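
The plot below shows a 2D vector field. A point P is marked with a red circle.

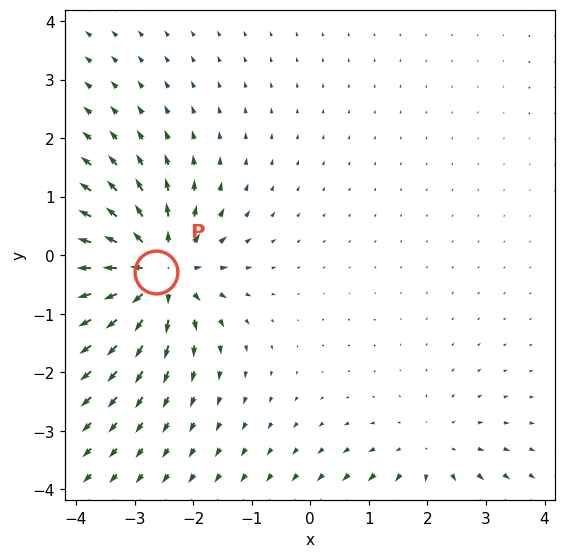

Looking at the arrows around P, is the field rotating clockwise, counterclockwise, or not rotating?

Near P at (-2.6, -0.3) the arrows show no circulation. The curl there is ≈0.

not rotating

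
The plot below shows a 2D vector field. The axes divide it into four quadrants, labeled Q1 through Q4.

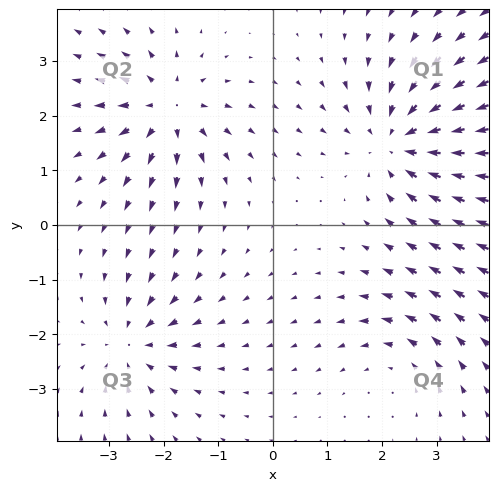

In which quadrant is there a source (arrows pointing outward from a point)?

The source sits at approximately (-1.9, 2.1), which lies in quadrant Q2. The divergence there is about +5, positive as expected for a source.

Q2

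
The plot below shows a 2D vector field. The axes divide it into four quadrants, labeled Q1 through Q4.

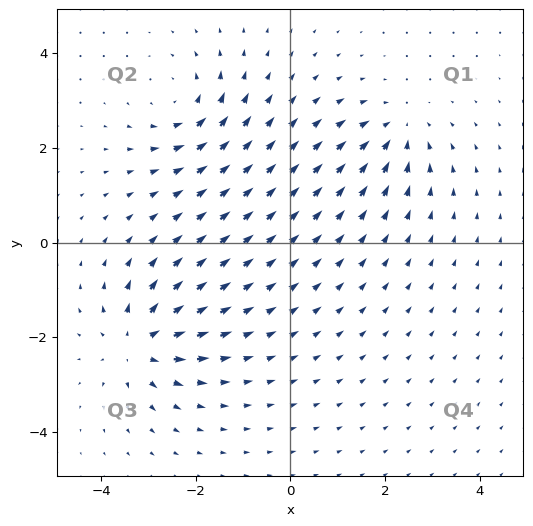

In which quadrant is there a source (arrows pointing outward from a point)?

Q3

The source sits at approximately (-3.2, -2.2), which lies in quadrant Q3. The divergence there is about +6, positive as expected for a source.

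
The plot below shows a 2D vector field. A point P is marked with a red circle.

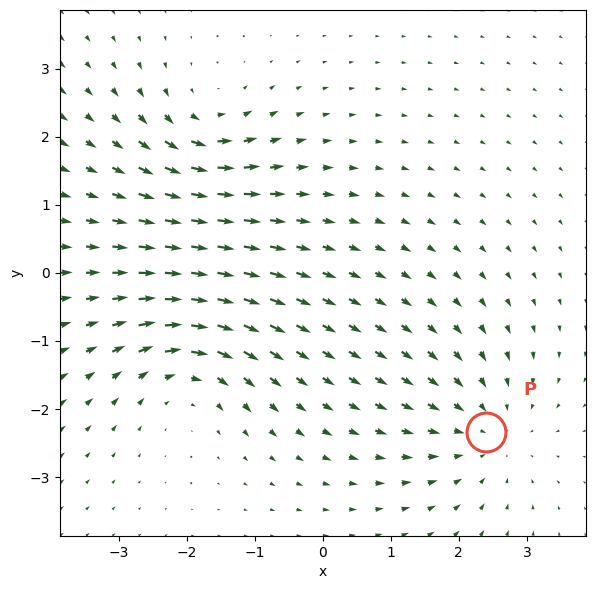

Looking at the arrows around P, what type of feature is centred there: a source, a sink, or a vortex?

At P (2.4, -2.3) the arrows converge inward. Divergence about -4, curl ≈0 — negative divergence with near-zero curl is a sink.

sink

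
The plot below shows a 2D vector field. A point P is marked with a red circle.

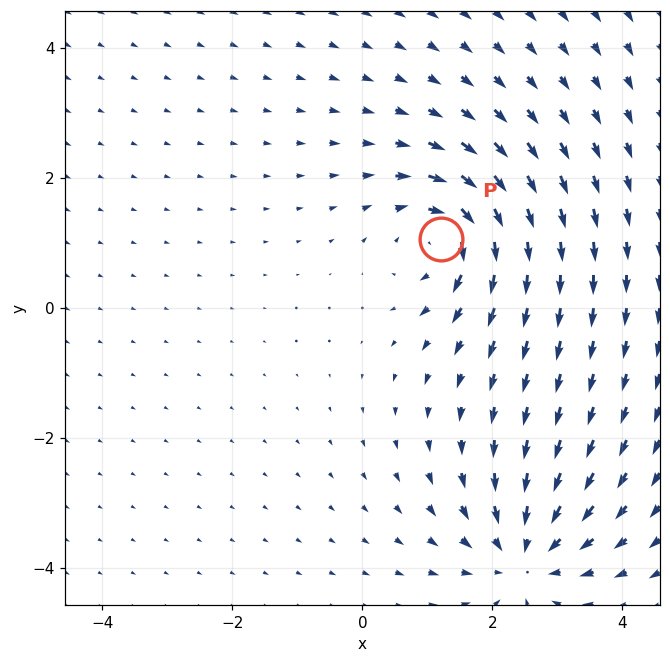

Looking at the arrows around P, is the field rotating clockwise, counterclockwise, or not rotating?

Near P at (1.2, 1.1) the arrows circulate clockwise. The curl (z-component) there is about -6; negative curl means clockwise rotation.

clockwise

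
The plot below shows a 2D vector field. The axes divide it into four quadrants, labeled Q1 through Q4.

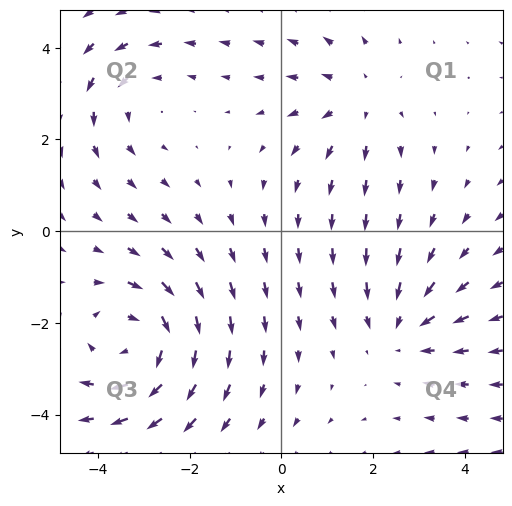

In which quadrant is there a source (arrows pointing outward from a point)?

The source sits at approximately (1.7, 2.8), which lies in quadrant Q1. The divergence there is about +2, positive as expected for a source.

Q1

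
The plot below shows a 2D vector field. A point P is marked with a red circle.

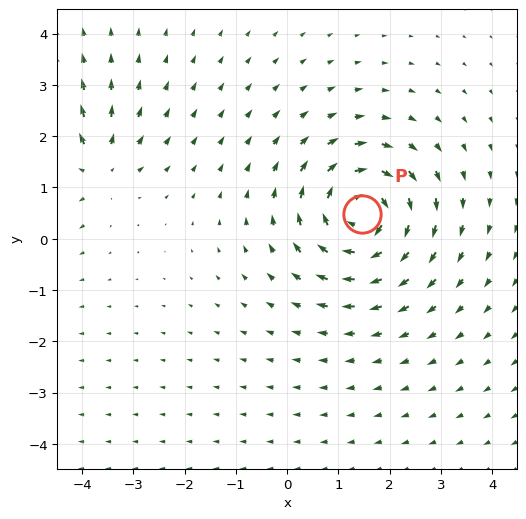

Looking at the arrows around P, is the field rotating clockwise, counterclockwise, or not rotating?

clockwise

Near P at (1.5, 0.5) the arrows circulate clockwise. The curl (z-component) there is about -6; negative curl means clockwise rotation.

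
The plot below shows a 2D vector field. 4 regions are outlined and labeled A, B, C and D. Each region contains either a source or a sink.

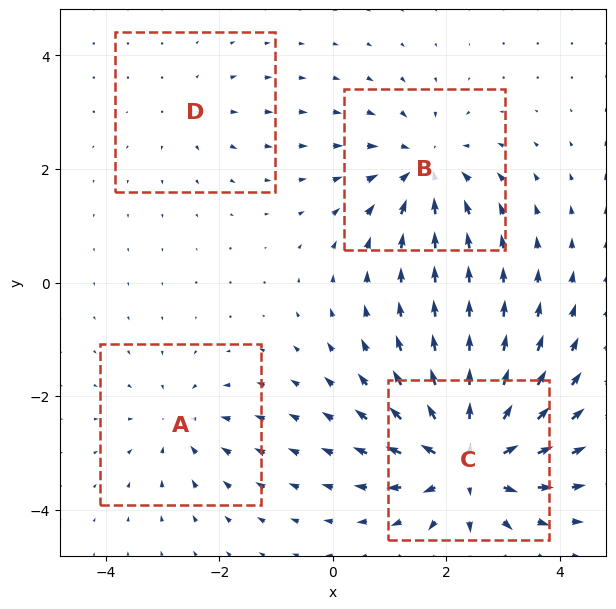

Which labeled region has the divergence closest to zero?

D

Divergence at each region's feature centre — A: about -3, B: about -5, C: about +8, D: about +2. Region D is closest to zero.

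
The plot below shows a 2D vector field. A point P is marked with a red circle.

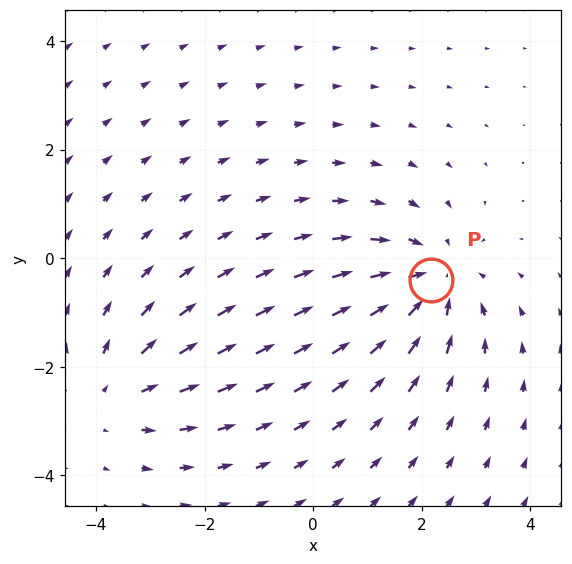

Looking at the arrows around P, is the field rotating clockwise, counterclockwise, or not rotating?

Near P at (2.2, -0.4) the arrows show no circulation. The curl there is ≈0.

not rotating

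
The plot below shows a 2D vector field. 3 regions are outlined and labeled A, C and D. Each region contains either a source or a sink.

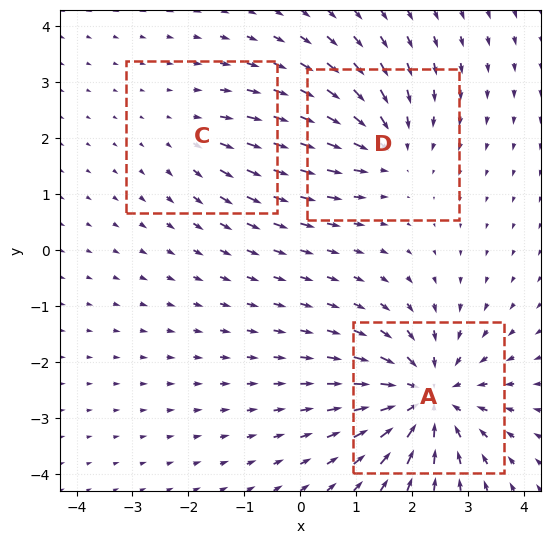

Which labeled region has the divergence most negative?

Divergence at each region's feature centre — A: about -5, C: about +2, D: about -3. Region A is most negative.

A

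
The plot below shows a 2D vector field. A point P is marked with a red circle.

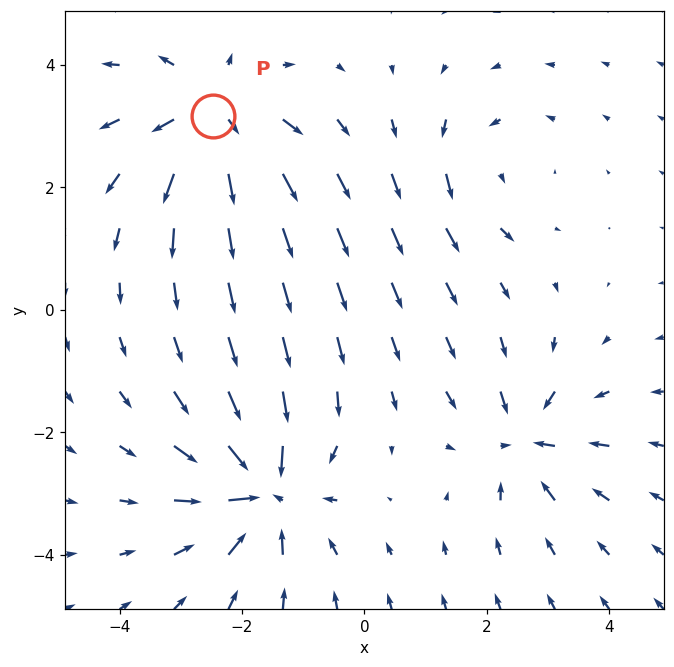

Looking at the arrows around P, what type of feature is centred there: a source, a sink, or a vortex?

At P (-2.5, 3.2) the arrows spread outward. Divergence about +5, curl ≈0 — positive divergence with near-zero curl is a source.

source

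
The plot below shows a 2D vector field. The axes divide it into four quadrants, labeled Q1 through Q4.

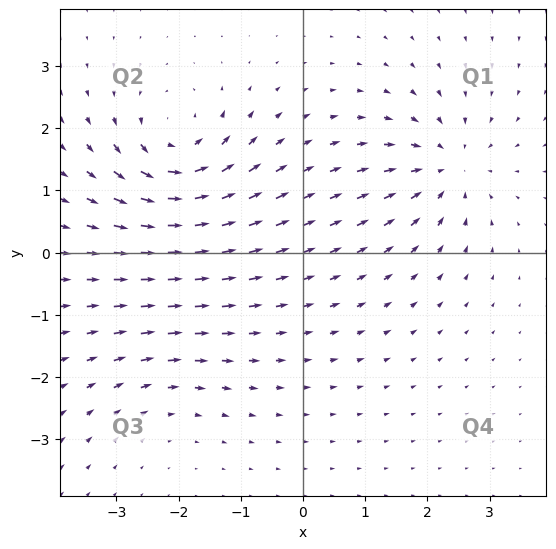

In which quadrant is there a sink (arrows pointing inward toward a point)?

Q1

The sink sits at approximately (2.3, 1.4), which lies in quadrant Q1. The divergence there is about -5, negative as expected for a sink.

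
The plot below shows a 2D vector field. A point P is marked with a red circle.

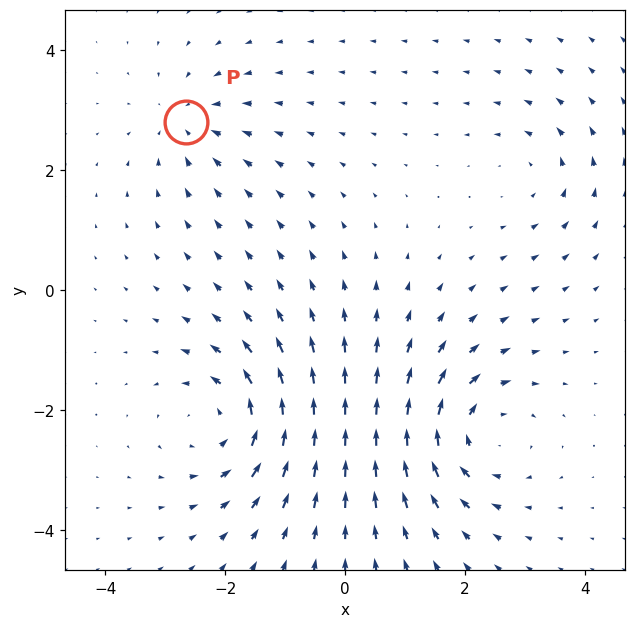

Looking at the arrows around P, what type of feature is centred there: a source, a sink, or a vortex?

sink

At P (-2.7, 2.8) the arrows converge inward. Divergence about -3, curl ≈0 — negative divergence with near-zero curl is a sink.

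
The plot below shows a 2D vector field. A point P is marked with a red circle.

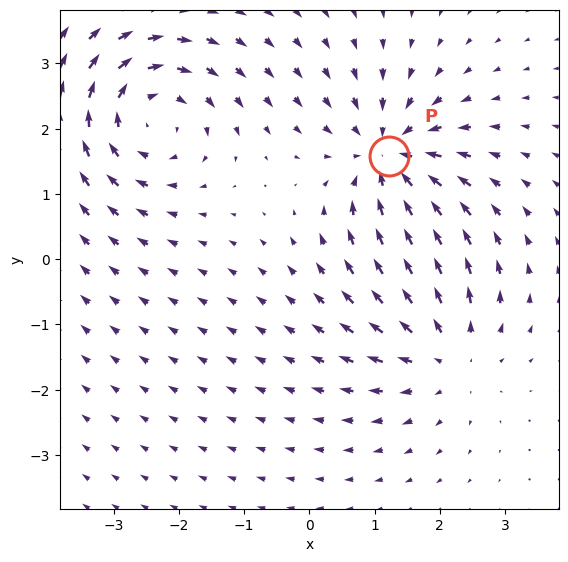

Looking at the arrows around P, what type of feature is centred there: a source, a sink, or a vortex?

sink

At P (1.2, 1.6) the arrows converge inward. Divergence about -5, curl ≈0 — negative divergence with near-zero curl is a sink.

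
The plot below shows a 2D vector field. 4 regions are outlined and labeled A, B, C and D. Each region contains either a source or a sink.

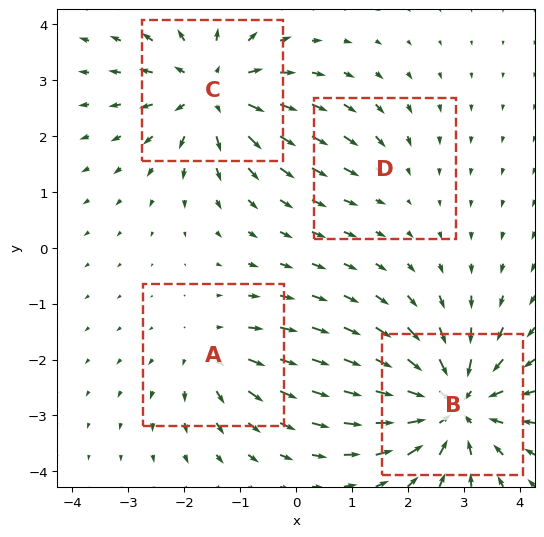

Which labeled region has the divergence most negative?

Divergence at each region's feature centre — A: about +3, B: about -7, C: about +6, D: about -2. Region B is most negative.

B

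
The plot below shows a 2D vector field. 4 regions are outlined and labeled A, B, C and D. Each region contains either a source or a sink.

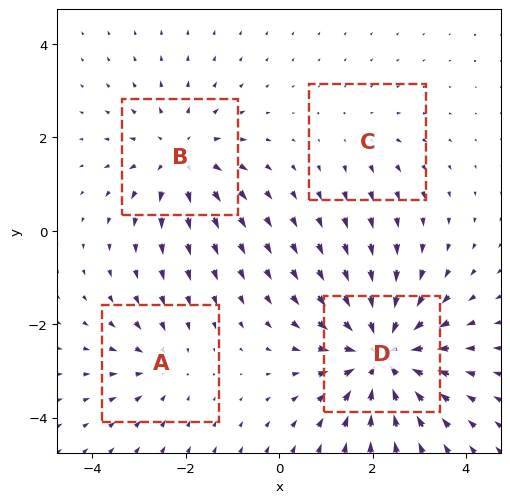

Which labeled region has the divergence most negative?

Divergence at each region's feature centre — A: about -3, B: about +4, C: about +2, D: about -6. Region D is most negative.

D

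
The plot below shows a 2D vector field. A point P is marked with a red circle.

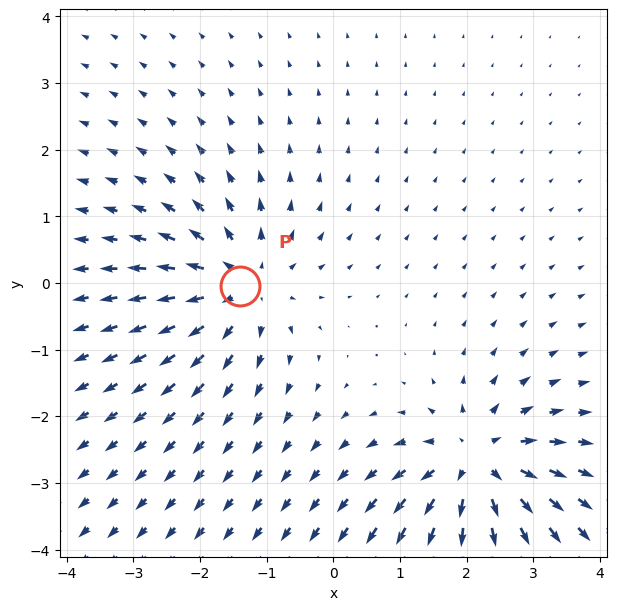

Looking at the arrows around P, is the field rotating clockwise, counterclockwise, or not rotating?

not rotating

Near P at (-1.4, -0.0) the arrows show no circulation. The curl there is ≈0.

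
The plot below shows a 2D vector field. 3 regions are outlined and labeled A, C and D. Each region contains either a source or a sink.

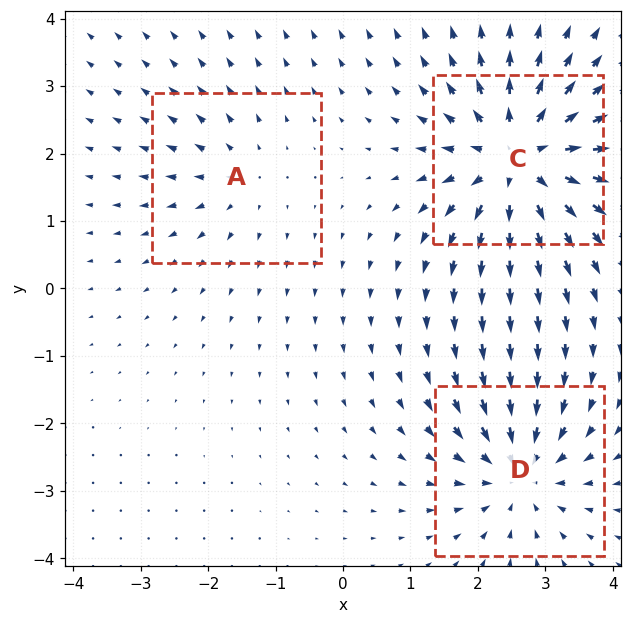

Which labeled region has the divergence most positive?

Divergence at each region's feature centre — A: about +2, C: about +5, D: about -4. Region C is most positive.

C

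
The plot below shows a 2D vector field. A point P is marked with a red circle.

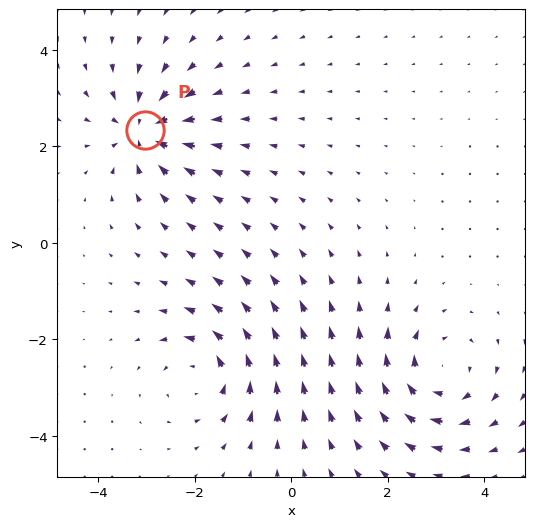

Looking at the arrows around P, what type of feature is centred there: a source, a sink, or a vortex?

sink

At P (-3.0, 2.3) the arrows converge inward. Divergence about -4, curl ≈0 — negative divergence with near-zero curl is a sink.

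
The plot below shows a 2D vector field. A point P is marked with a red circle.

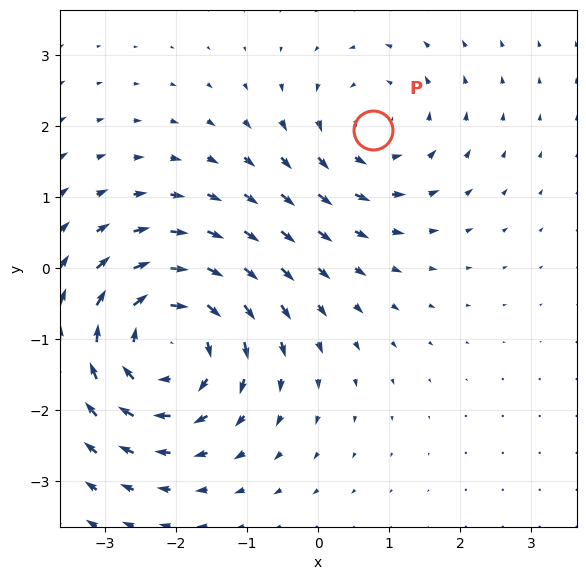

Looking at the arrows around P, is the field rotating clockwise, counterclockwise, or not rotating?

counterclockwise

Near P at (0.8, 1.9) the arrows circulate counterclockwise. The curl (z-component) there is about +3; positive curl means counterclockwise rotation.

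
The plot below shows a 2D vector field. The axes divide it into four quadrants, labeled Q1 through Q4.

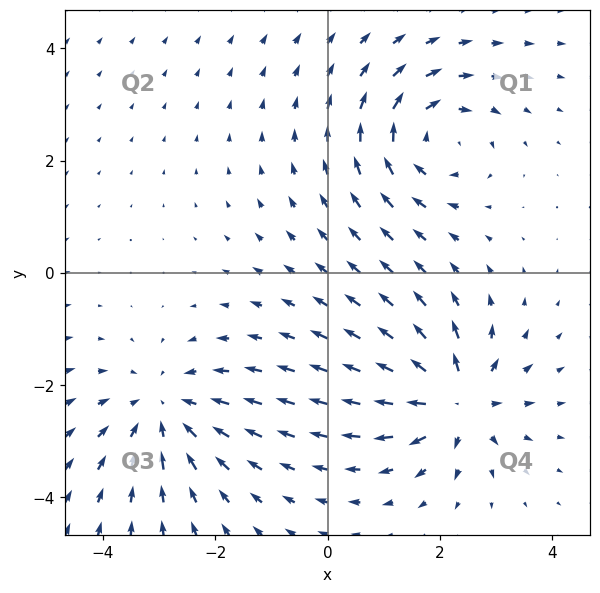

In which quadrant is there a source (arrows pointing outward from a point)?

The source sits at approximately (2.3, -2.3), which lies in quadrant Q4. The divergence there is about +6, positive as expected for a source.

Q4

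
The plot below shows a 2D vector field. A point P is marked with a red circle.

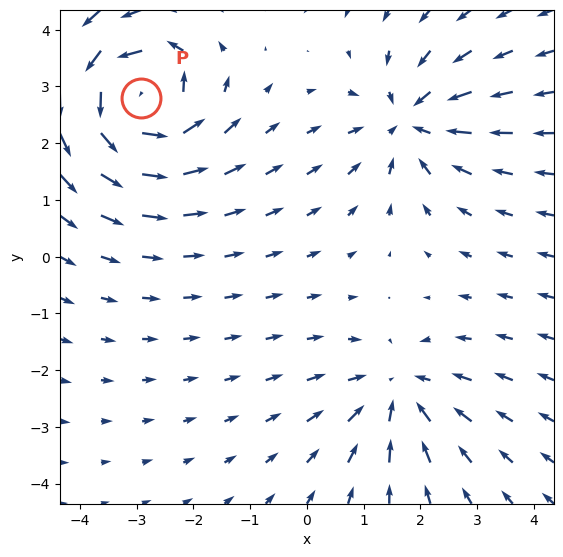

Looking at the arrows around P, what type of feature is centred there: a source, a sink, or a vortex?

At P (-2.9, 2.8) the arrows circulate counterclockwise. Divergence ≈0, curl about +6 — near-zero divergence with nonzero curl is a vortex.

vortex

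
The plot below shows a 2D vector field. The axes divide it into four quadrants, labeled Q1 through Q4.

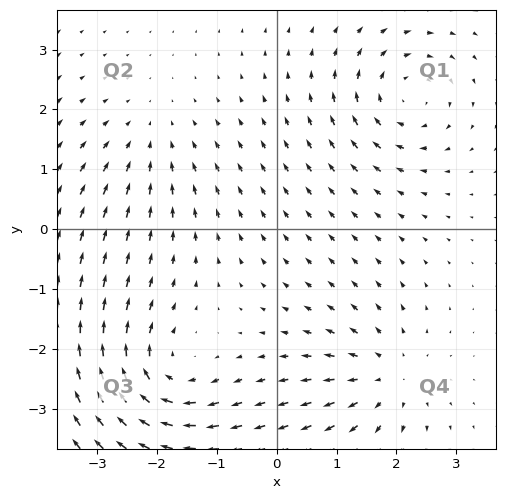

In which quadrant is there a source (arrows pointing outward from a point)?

The source sits at approximately (1.9, -2.5), which lies in quadrant Q4. The divergence there is about +4, positive as expected for a source.

Q4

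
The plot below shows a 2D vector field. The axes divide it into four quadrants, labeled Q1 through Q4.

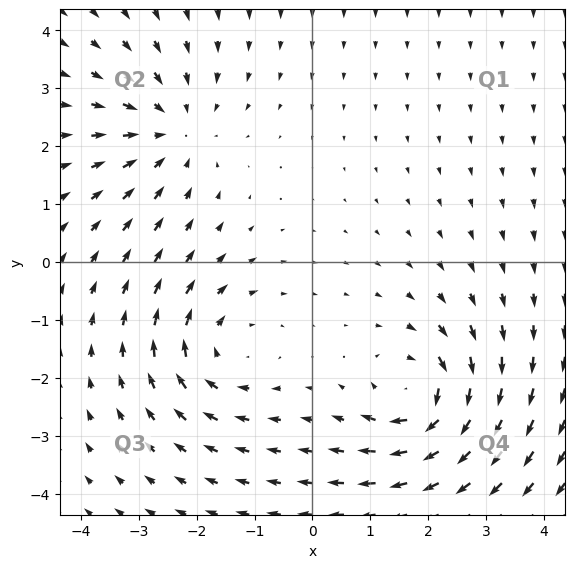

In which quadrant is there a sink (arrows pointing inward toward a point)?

The sink sits at approximately (-2.4, 2.3), which lies in quadrant Q2. The divergence there is about -4, negative as expected for a sink.

Q2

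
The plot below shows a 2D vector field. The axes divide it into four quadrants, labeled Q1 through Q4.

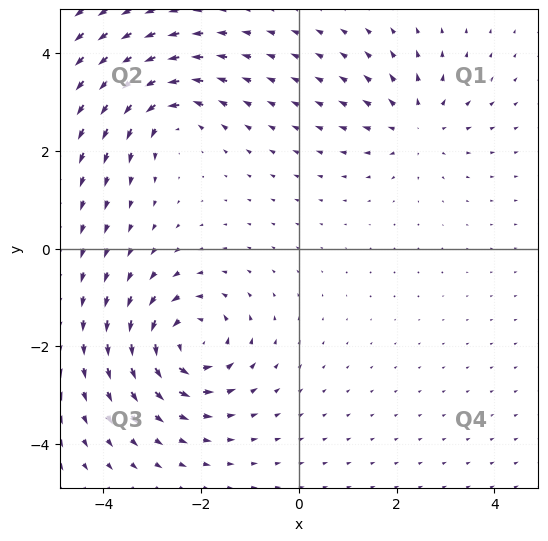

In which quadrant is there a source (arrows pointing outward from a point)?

The source sits at approximately (2.4, 2.5), which lies in quadrant Q1. The divergence there is about +3, positive as expected for a source.

Q1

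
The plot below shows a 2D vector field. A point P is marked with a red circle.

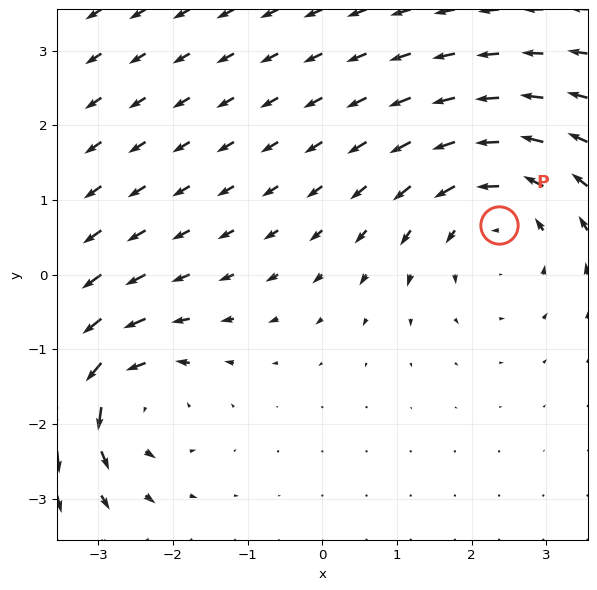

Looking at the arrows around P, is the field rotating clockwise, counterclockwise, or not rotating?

counterclockwise

Near P at (2.4, 0.7) the arrows circulate counterclockwise. The curl (z-component) there is about +3; positive curl means counterclockwise rotation.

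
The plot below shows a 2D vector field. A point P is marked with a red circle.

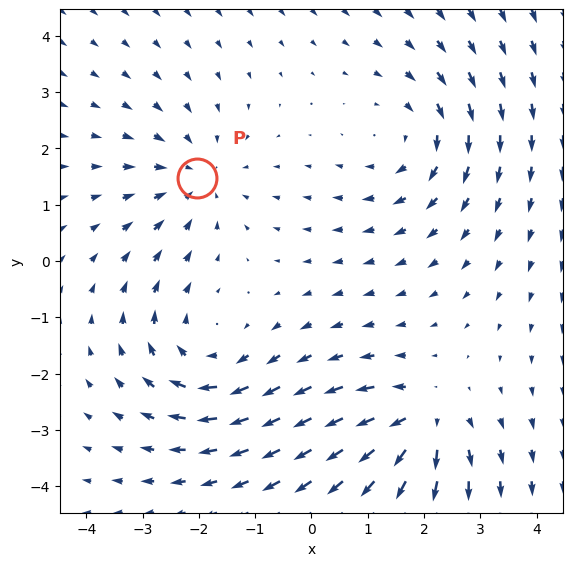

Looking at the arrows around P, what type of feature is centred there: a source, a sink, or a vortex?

At P (-2.0, 1.5) the arrows converge inward. Divergence about -2, curl ≈0 — negative divergence with near-zero curl is a sink.

sink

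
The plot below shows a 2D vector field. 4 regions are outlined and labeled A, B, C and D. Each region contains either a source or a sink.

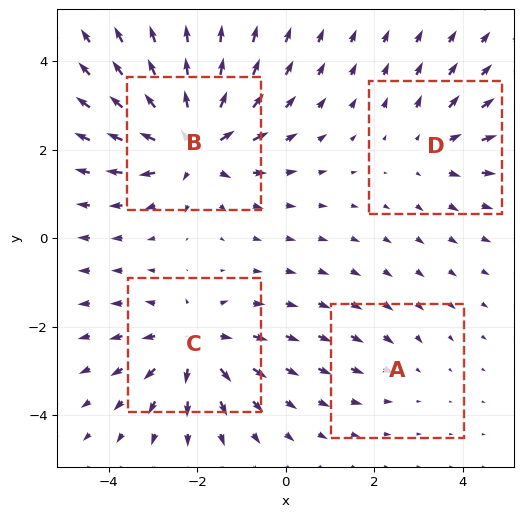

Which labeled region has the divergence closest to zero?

A

Divergence at each region's feature centre — A: about -2, B: about +7, C: about +5, D: about +3. Region A is closest to zero.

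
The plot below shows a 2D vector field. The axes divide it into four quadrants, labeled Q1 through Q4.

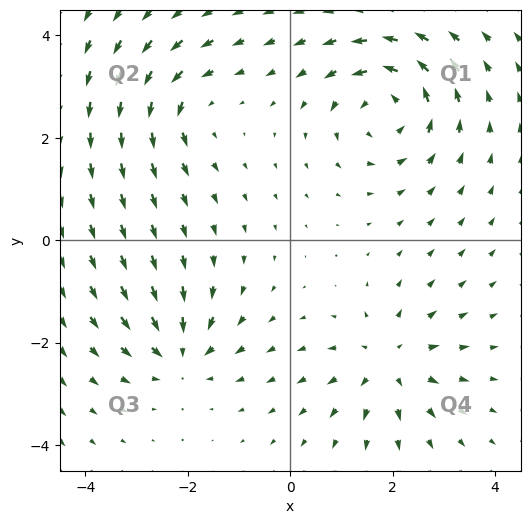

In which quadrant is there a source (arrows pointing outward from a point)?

Q4

The source sits at approximately (1.9, -2.4), which lies in quadrant Q4. The divergence there is about +5, positive as expected for a source.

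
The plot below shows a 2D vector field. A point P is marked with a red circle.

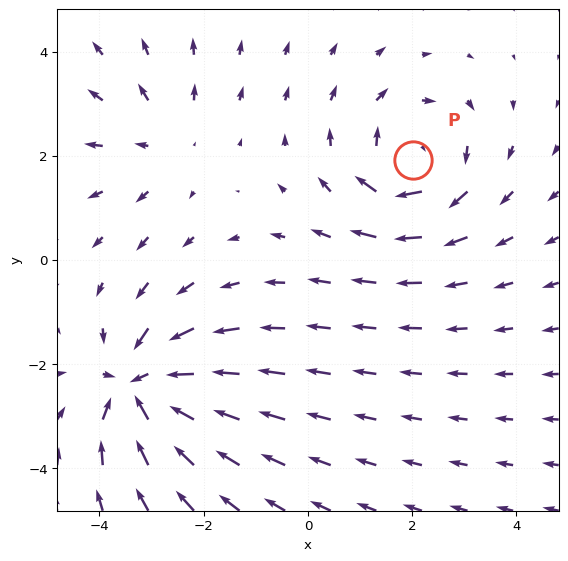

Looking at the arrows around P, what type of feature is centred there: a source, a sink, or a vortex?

vortex

At P (2.0, 1.9) the arrows circulate clockwise. Divergence ≈0, curl about -4 — near-zero divergence with nonzero curl is a vortex.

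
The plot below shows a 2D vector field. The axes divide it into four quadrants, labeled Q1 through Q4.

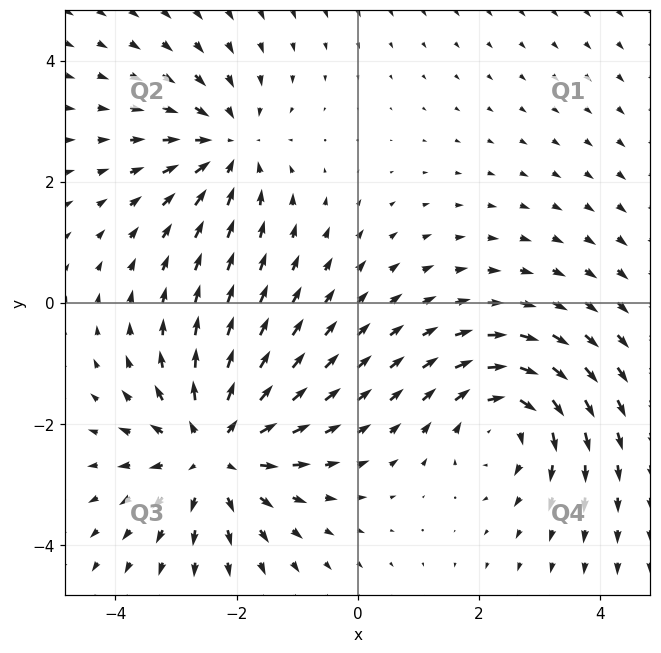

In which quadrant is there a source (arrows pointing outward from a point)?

Q3

The source sits at approximately (-2.4, -2.4), which lies in quadrant Q3. The divergence there is about +4, positive as expected for a source.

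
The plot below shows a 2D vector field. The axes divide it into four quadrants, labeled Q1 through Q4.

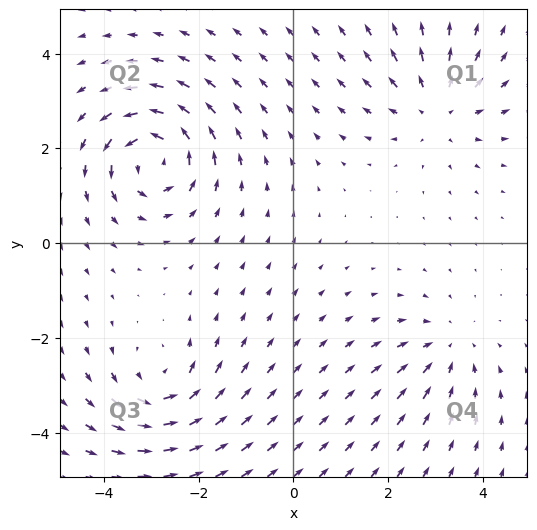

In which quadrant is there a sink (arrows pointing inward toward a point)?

Q4

The sink sits at approximately (3.2, -2.2), which lies in quadrant Q4. The divergence there is about -3, negative as expected for a sink.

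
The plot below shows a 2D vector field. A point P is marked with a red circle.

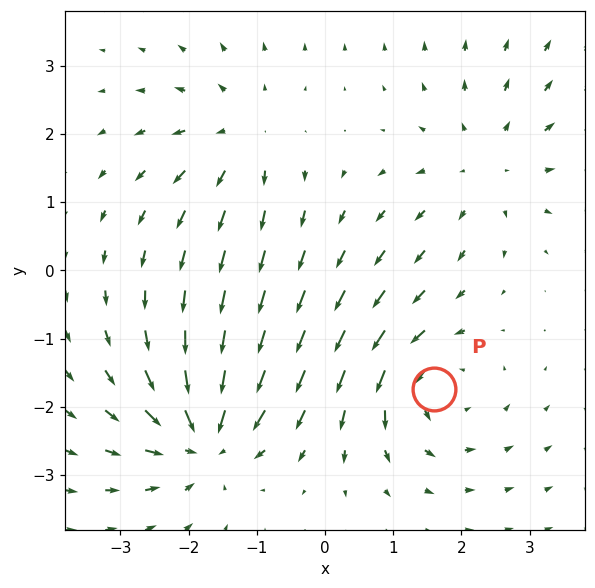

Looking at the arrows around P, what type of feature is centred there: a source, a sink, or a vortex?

At P (1.6, -1.7) the arrows circulate counterclockwise. Divergence ≈0, curl about +5 — near-zero divergence with nonzero curl is a vortex.

vortex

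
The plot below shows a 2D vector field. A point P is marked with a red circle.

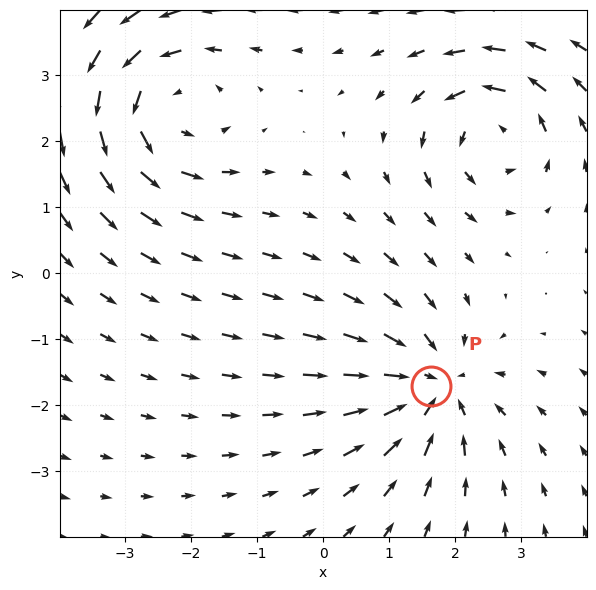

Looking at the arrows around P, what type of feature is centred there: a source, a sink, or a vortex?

sink

At P (1.6, -1.7) the arrows converge inward. Divergence about -5, curl ≈0 — negative divergence with near-zero curl is a sink.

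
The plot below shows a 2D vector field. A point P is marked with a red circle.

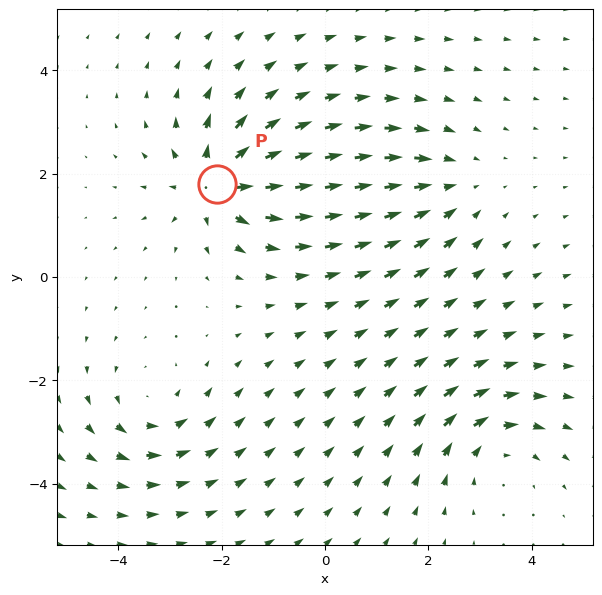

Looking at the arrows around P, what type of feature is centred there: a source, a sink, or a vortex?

At P (-2.1, 1.8) the arrows spread outward. Divergence about +7, curl ≈0 — positive divergence with near-zero curl is a source.

source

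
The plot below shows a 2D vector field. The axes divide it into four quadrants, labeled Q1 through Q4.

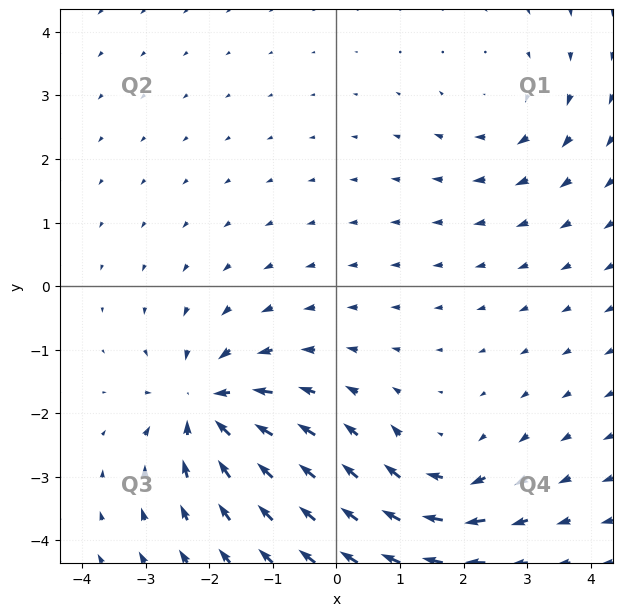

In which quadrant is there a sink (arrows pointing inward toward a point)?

The sink sits at approximately (-2.0, -1.9), which lies in quadrant Q3. The divergence there is about -6, negative as expected for a sink.

Q3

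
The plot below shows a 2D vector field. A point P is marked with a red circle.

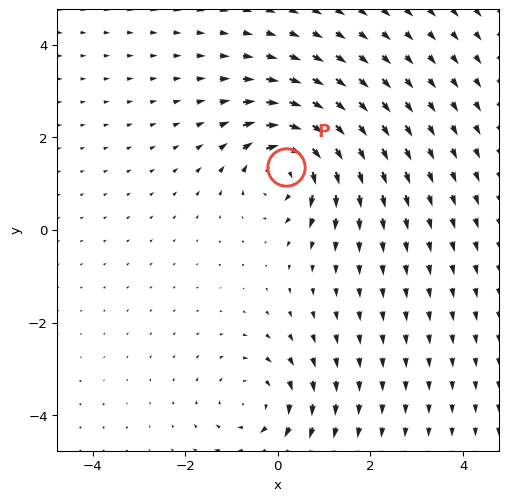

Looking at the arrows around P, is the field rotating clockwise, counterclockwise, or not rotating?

Near P at (0.2, 1.3) the arrows circulate clockwise. The curl (z-component) there is about -6; negative curl means clockwise rotation.

clockwise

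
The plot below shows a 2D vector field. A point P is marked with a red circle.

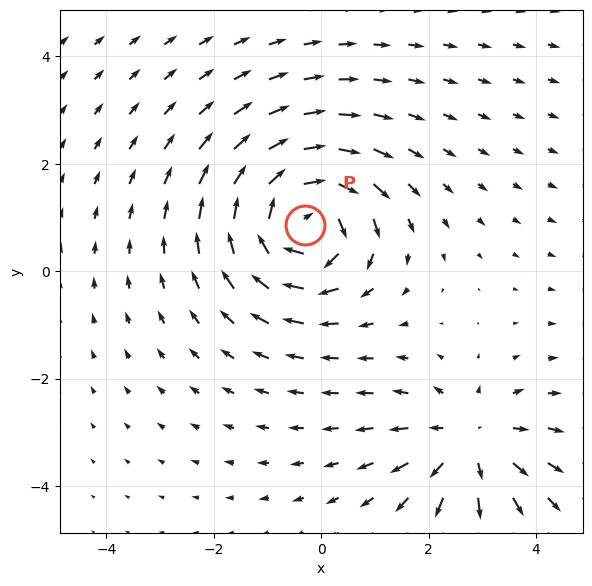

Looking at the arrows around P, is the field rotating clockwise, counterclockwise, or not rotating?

clockwise

Near P at (-0.3, 0.9) the arrows circulate clockwise. The curl (z-component) there is about -5; negative curl means clockwise rotation.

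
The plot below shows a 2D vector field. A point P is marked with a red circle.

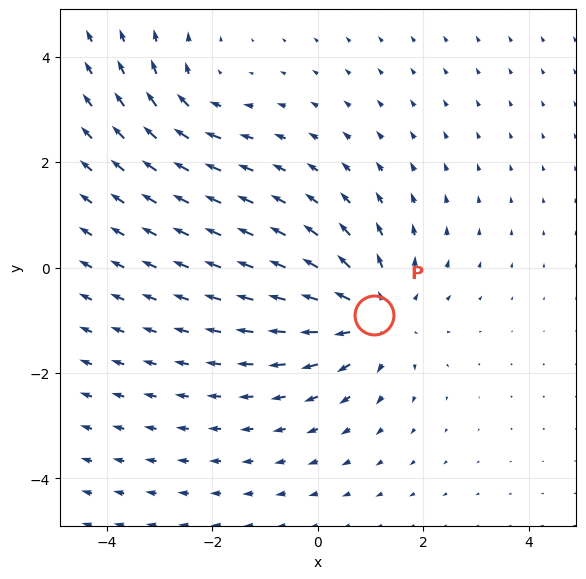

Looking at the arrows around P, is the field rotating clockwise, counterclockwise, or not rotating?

not rotating

Near P at (1.1, -0.9) the arrows show no circulation. The curl there is ≈0.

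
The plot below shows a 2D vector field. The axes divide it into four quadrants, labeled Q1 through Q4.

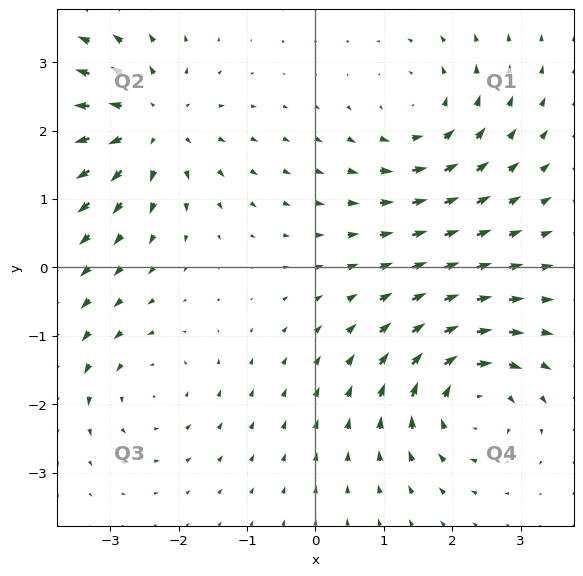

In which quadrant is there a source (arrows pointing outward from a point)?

The source sits at approximately (-2.4, 2.1), which lies in quadrant Q2. The divergence there is about +5, positive as expected for a source.

Q2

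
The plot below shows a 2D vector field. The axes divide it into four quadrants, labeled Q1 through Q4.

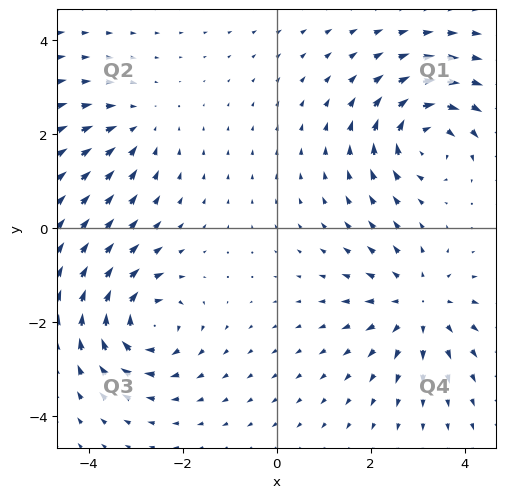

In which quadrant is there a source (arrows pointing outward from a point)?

The source sits at approximately (3.0, -1.6), which lies in quadrant Q4. The divergence there is about +4, positive as expected for a source.

Q4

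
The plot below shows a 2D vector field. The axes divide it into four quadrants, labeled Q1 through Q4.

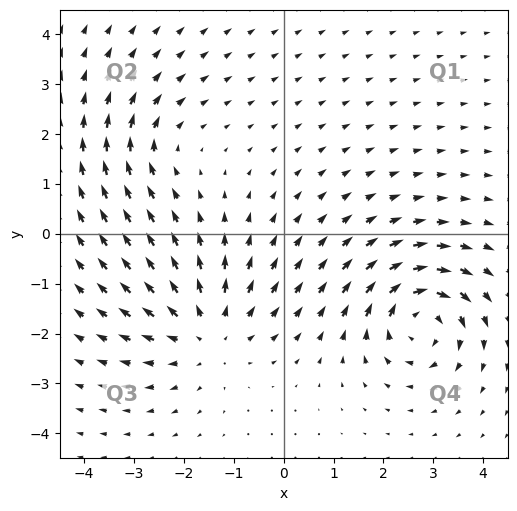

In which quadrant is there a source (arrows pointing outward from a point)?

Q3

The source sits at approximately (-1.5, -2.0), which lies in quadrant Q3. The divergence there is about +4, positive as expected for a source.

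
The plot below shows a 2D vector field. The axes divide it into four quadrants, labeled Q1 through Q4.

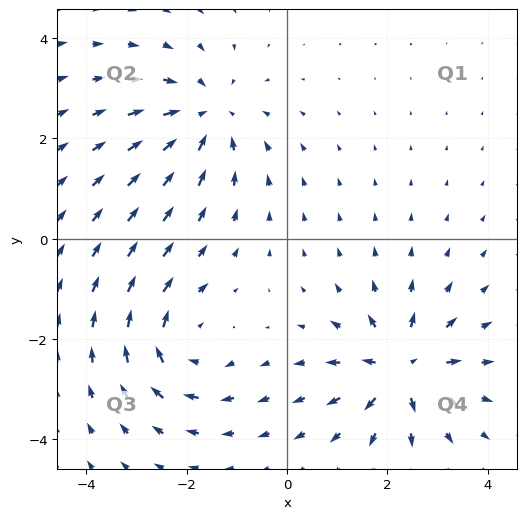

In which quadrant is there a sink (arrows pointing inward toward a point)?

Q2

The sink sits at approximately (-1.6, 2.4), which lies in quadrant Q2. The divergence there is about -4, negative as expected for a sink.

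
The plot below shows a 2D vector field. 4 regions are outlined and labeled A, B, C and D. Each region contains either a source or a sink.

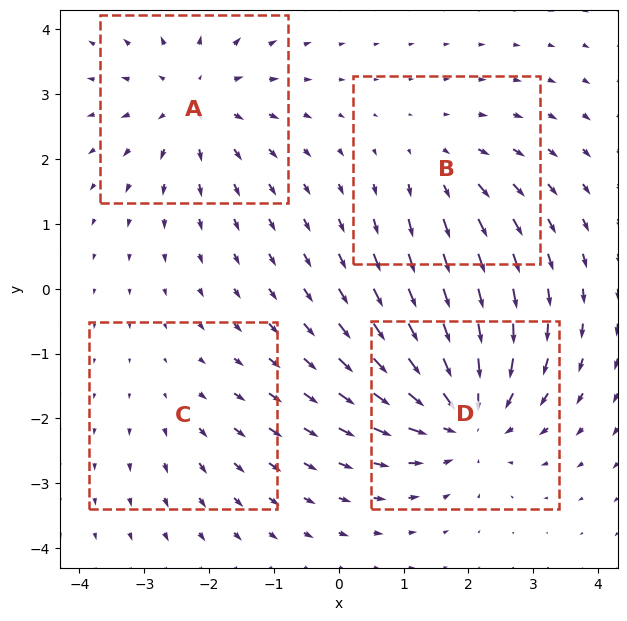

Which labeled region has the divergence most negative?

Divergence at each region's feature centre — A: about +4, B: about +3, C: about +2, D: about -6. Region D is most negative.

D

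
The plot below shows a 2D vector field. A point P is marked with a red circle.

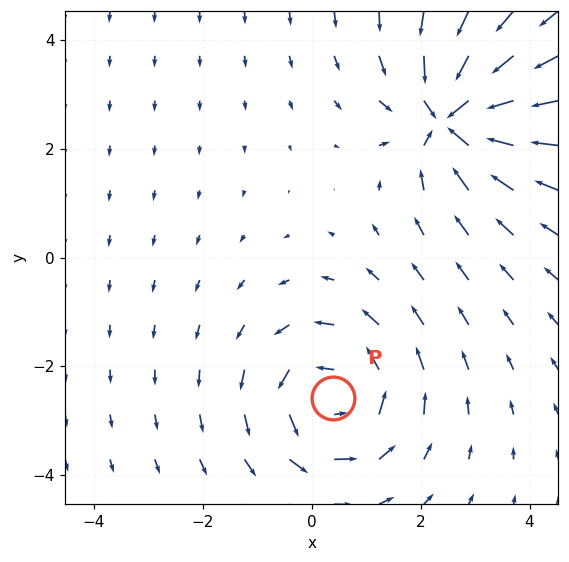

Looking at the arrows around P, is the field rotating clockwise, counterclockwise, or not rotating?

counterclockwise

Near P at (0.4, -2.6) the arrows circulate counterclockwise. The curl (z-component) there is about +4; positive curl means counterclockwise rotation.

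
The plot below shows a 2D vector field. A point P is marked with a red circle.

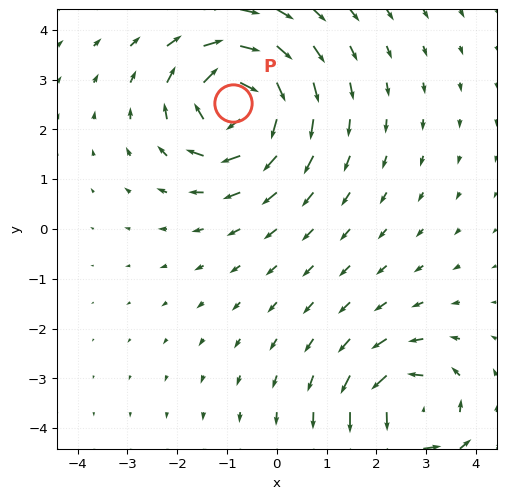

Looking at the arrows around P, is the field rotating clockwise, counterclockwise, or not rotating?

clockwise

Near P at (-0.9, 2.5) the arrows circulate clockwise. The curl (z-component) there is about -6; negative curl means clockwise rotation.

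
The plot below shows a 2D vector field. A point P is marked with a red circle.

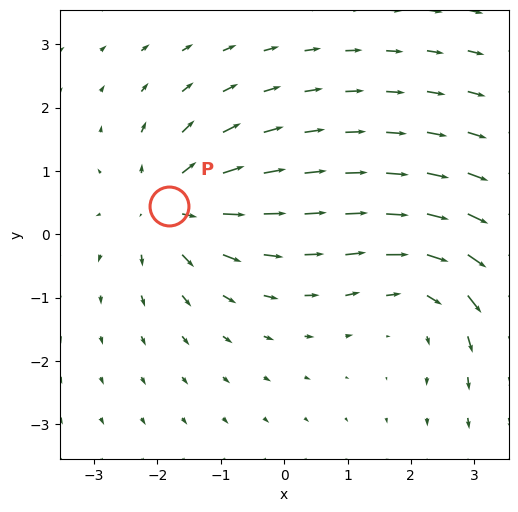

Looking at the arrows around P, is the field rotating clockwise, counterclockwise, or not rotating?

not rotating

Near P at (-1.8, 0.4) the arrows show no circulation. The curl there is ≈0.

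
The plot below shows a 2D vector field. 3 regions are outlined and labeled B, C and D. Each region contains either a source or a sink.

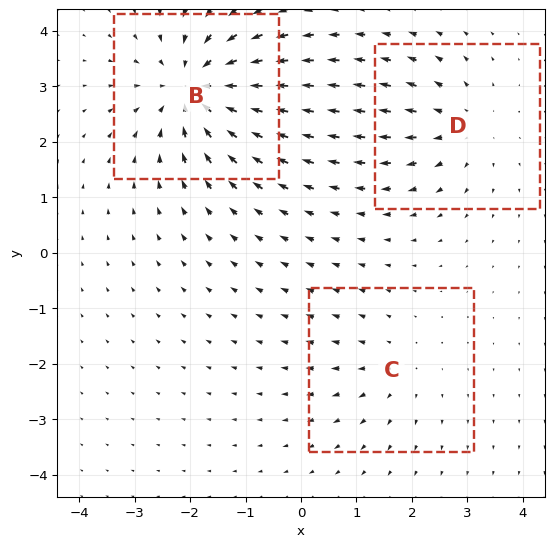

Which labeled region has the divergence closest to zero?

Divergence at each region's feature centre — B: about -5, C: about +2, D: about +3. Region C is closest to zero.

C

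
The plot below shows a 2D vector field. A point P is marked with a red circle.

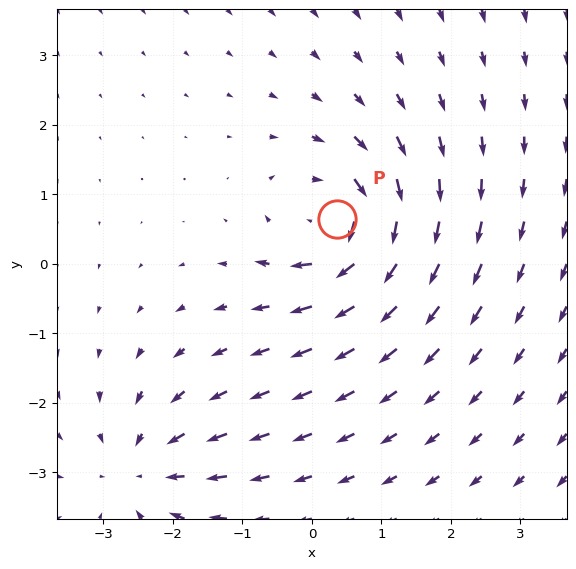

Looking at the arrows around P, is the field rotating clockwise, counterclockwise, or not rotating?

clockwise

Near P at (0.4, 0.6) the arrows circulate clockwise. The curl (z-component) there is about -6; negative curl means clockwise rotation.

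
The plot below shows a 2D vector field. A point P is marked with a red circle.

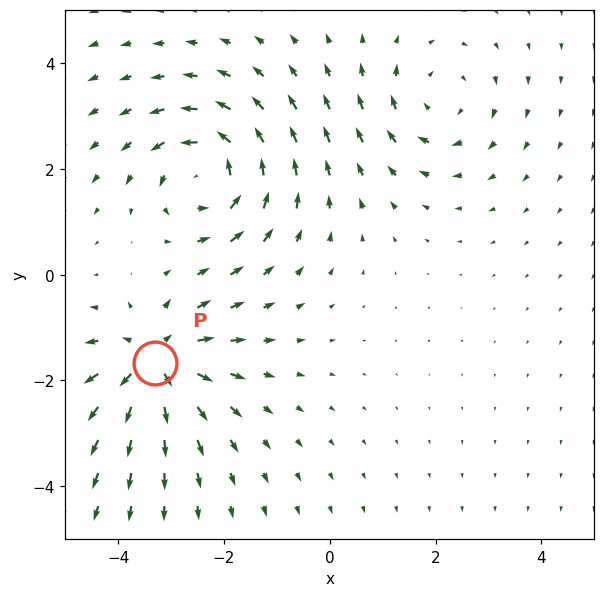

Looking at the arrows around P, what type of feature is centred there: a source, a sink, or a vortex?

At P (-3.3, -1.7) the arrows spread outward. Divergence about +4, curl ≈0 — positive divergence with near-zero curl is a source.

source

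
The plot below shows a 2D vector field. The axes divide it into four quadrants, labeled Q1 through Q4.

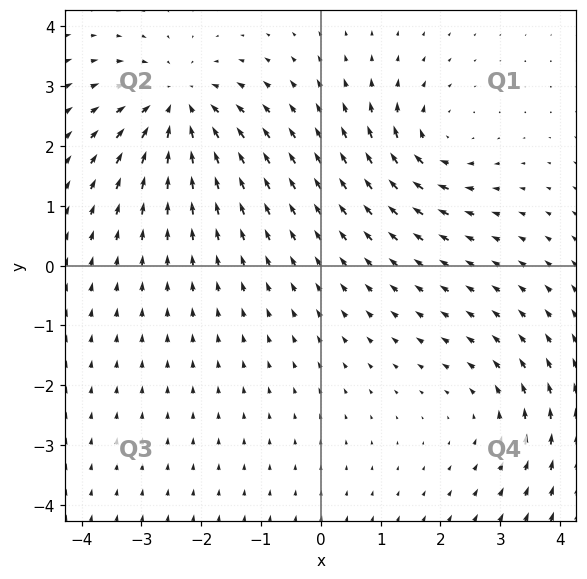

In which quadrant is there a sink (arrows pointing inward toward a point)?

Q2

The sink sits at approximately (-2.4, 2.7), which lies in quadrant Q2. The divergence there is about -5, negative as expected for a sink.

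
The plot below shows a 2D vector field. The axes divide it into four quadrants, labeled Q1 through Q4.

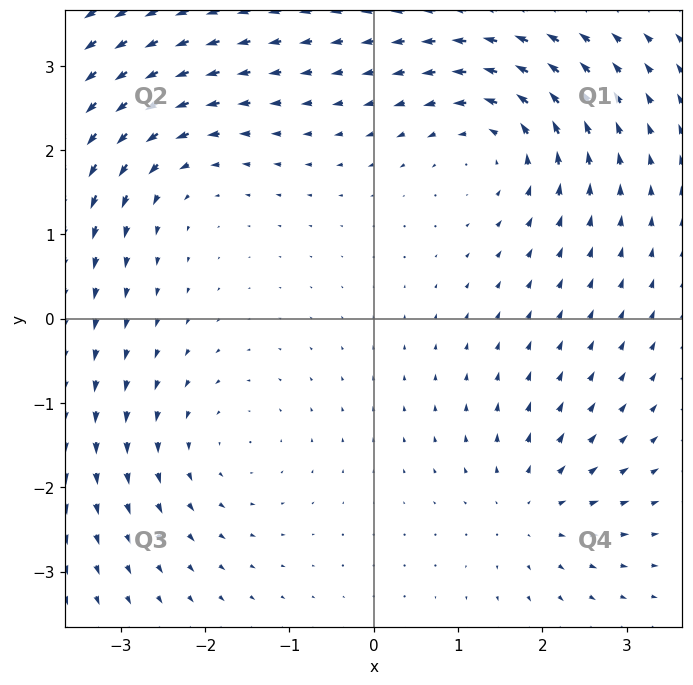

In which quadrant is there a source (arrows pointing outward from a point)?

The source sits at approximately (1.9, -2.2), which lies in quadrant Q4. The divergence there is about +4, positive as expected for a source.

Q4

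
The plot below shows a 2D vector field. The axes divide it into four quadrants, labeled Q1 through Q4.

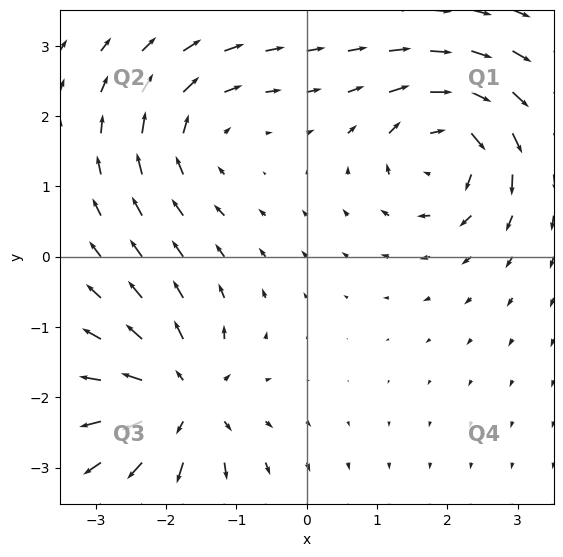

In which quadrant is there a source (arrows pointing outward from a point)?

The source sits at approximately (-1.8, -2.0), which lies in quadrant Q3. The divergence there is about +5, positive as expected for a source.

Q3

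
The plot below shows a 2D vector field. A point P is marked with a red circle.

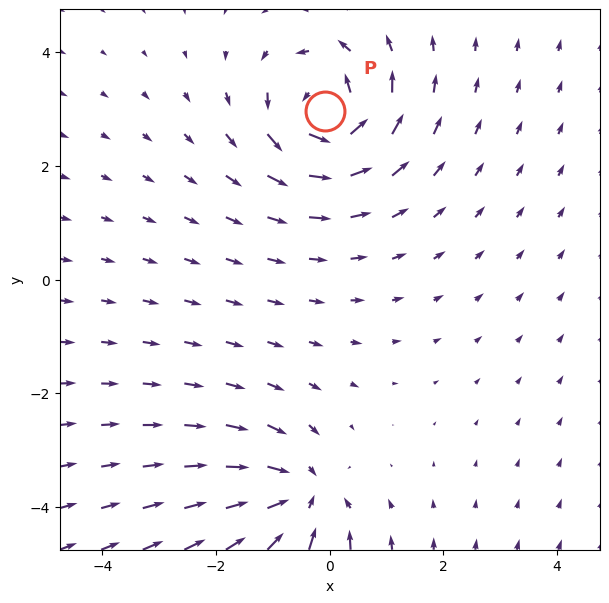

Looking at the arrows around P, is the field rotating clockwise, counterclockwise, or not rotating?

Near P at (-0.1, 3.0) the arrows circulate counterclockwise. The curl (z-component) there is about +7; positive curl means counterclockwise rotation.

counterclockwise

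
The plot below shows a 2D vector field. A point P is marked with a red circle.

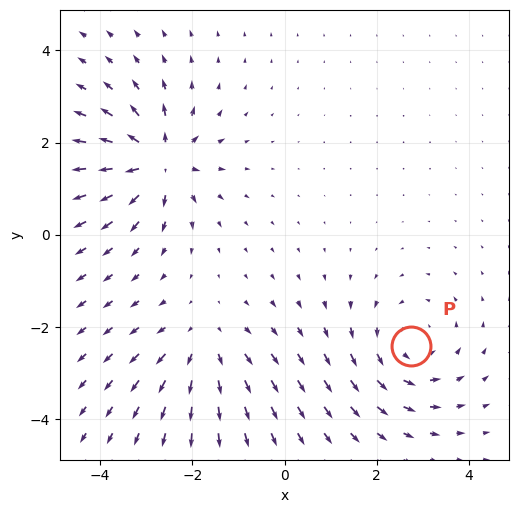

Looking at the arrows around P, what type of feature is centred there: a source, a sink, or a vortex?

vortex

At P (2.7, -2.4) the arrows circulate counterclockwise. Divergence ≈0, curl about +4 — near-zero divergence with nonzero curl is a vortex.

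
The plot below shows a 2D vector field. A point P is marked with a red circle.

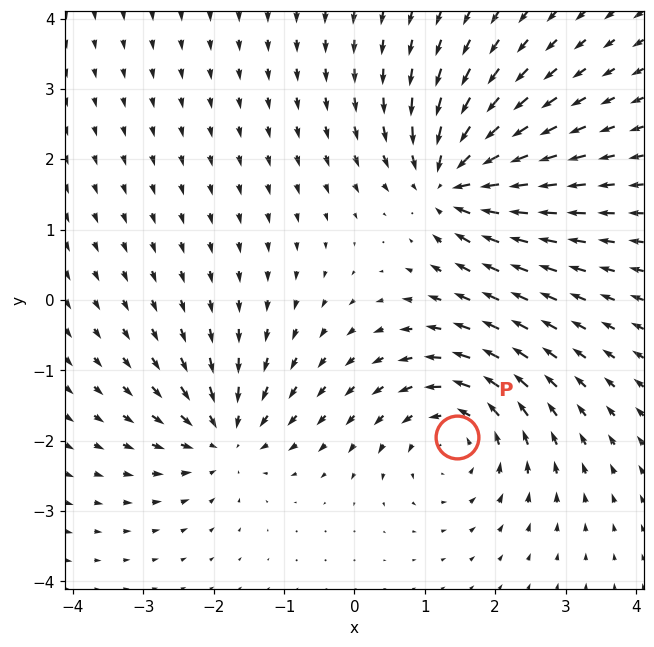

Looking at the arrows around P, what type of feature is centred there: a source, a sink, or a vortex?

vortex

At P (1.5, -1.9) the arrows circulate counterclockwise. Divergence ≈0, curl about +4 — near-zero divergence with nonzero curl is a vortex.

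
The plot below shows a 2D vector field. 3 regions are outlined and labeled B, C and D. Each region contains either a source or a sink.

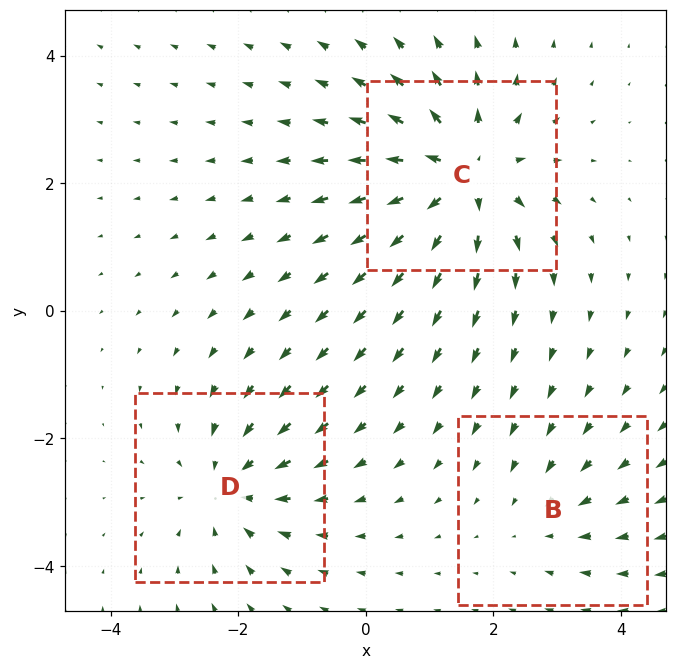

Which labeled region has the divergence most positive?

Divergence at each region's feature centre — B: about -2, C: about +5, D: about -3. Region C is most positive.

C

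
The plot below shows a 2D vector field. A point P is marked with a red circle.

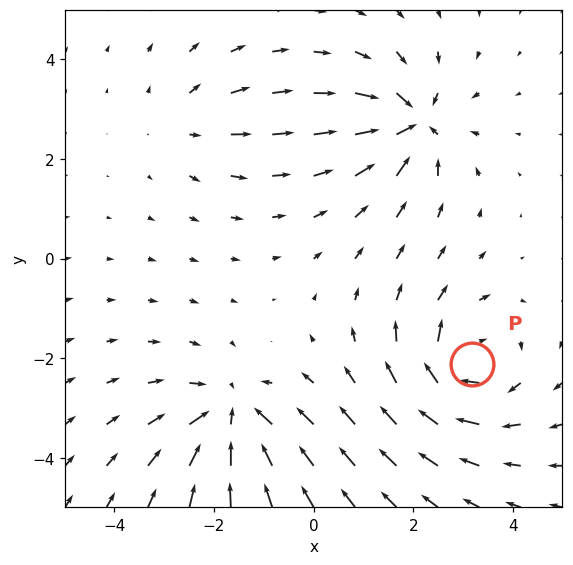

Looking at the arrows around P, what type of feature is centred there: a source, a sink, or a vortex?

At P (3.2, -2.1) the arrows circulate clockwise. Divergence ≈0, curl about -5 — near-zero divergence with nonzero curl is a vortex.

vortex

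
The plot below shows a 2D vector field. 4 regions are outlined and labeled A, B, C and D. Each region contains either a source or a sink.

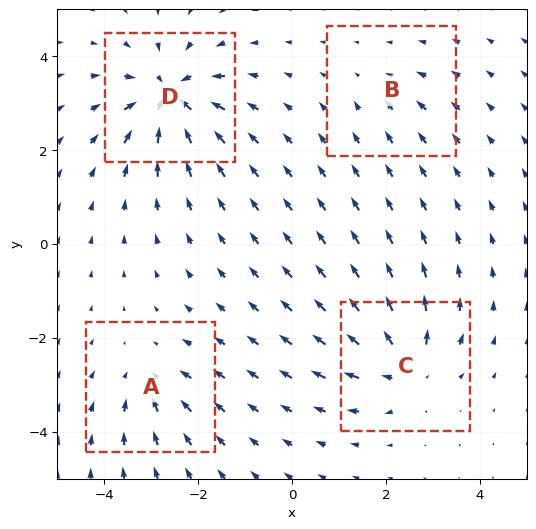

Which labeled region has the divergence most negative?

Divergence at each region's feature centre — A: about -4, B: about -3, C: about +7, D: about -9. Region D is most negative.

D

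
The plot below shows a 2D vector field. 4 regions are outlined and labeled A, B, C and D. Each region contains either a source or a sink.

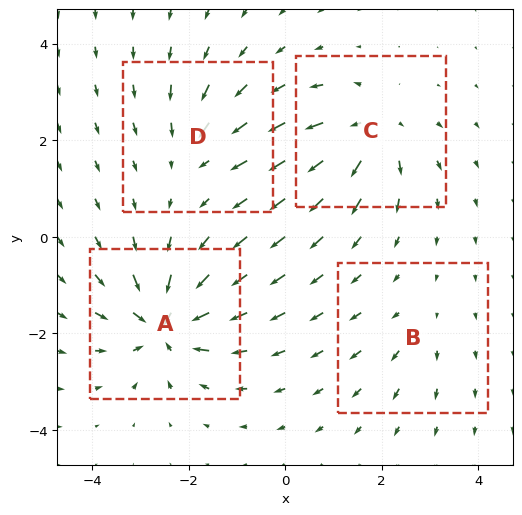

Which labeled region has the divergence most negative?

A

Divergence at each region's feature centre — A: about -8, B: about +2, C: about +5, D: about -4. Region A is most negative.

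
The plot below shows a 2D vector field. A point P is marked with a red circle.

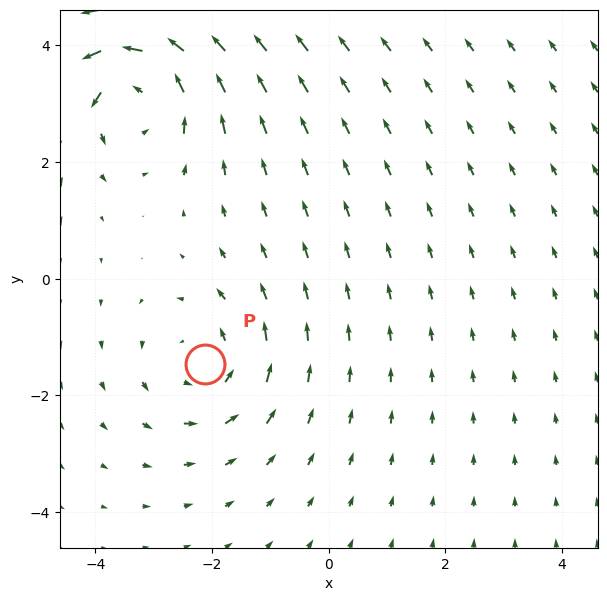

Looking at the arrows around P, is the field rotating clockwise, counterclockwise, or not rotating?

counterclockwise

Near P at (-2.1, -1.5) the arrows circulate counterclockwise. The curl (z-component) there is about +3; positive curl means counterclockwise rotation.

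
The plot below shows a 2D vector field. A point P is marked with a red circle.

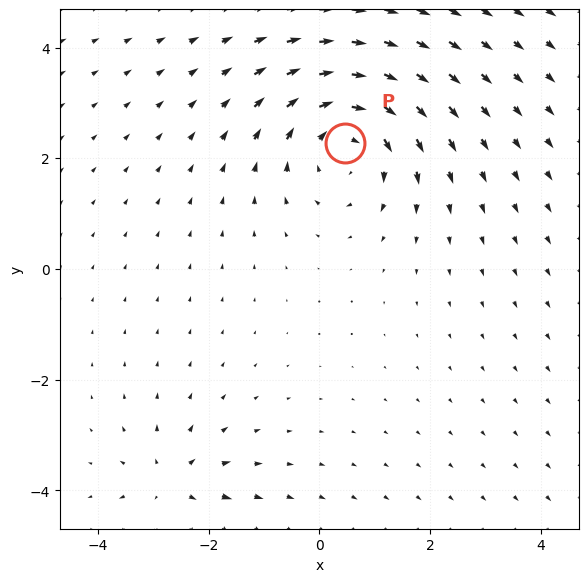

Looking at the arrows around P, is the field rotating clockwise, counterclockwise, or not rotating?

Near P at (0.5, 2.3) the arrows circulate clockwise. The curl (z-component) there is about -4; negative curl means clockwise rotation.

clockwise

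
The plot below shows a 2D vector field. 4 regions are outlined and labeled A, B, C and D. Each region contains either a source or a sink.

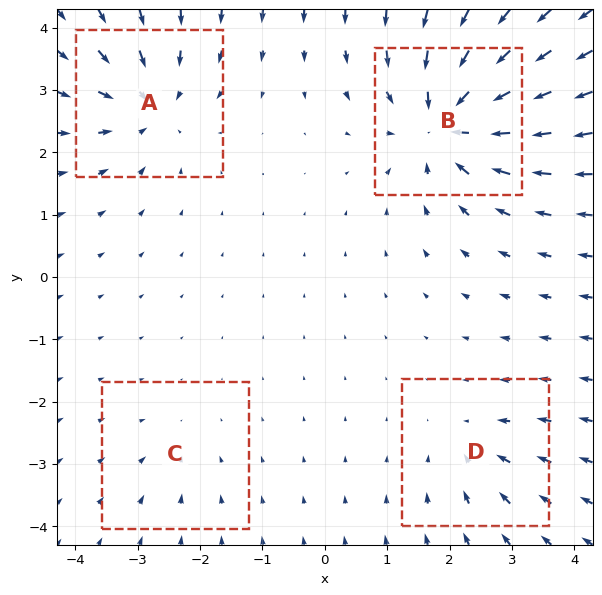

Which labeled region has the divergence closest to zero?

Divergence at each region's feature centre — A: about -5, B: about -8, C: about -2, D: about -3. Region C is closest to zero.

C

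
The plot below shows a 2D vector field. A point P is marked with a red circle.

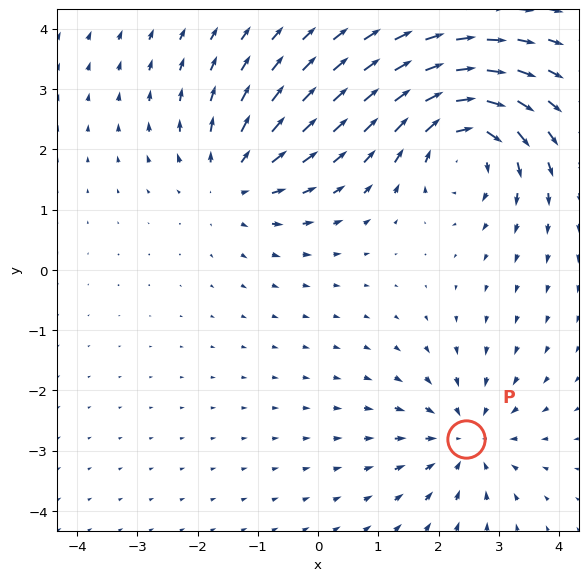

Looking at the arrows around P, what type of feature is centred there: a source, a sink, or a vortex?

sink

At P (2.5, -2.8) the arrows converge inward. Divergence about -3, curl ≈0 — negative divergence with near-zero curl is a sink.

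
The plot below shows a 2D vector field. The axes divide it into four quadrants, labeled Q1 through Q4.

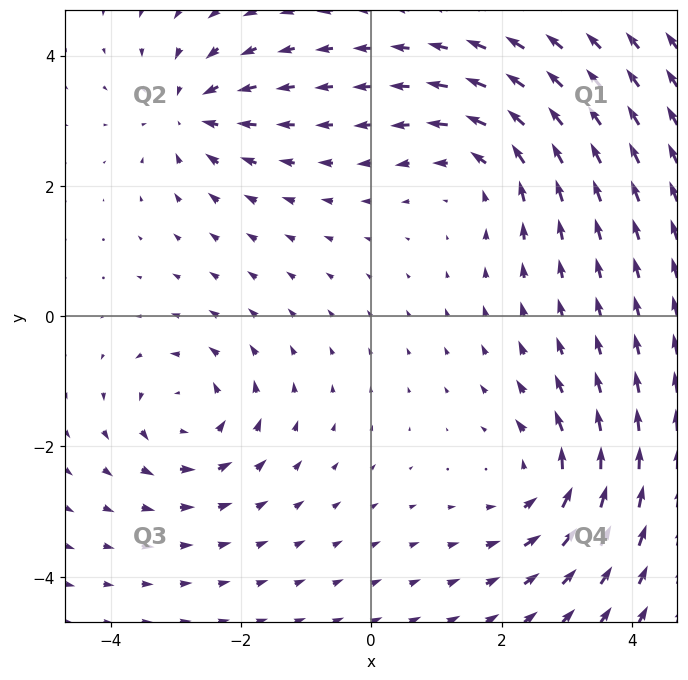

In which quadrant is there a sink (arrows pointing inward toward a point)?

The sink sits at approximately (-2.8, 3.1), which lies in quadrant Q2. The divergence there is about -5, negative as expected for a sink.

Q2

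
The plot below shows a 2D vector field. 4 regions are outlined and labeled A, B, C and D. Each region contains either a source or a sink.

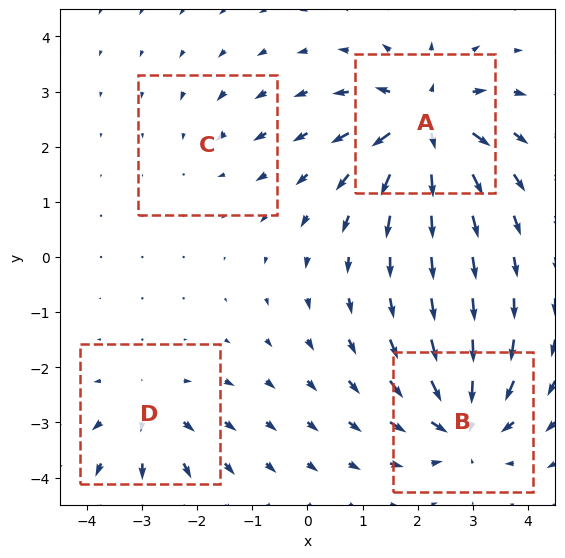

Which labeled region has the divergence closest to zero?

C

Divergence at each region's feature centre — A: about +8, B: about -6, C: about -2, D: about +4. Region C is closest to zero.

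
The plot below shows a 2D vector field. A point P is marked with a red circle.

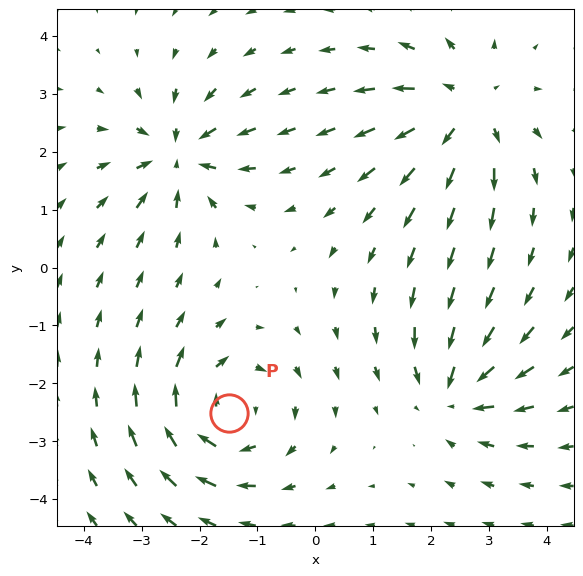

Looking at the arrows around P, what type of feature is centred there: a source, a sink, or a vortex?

At P (-1.5, -2.5) the arrows circulate clockwise. Divergence ≈0, curl about -5 — near-zero divergence with nonzero curl is a vortex.

vortex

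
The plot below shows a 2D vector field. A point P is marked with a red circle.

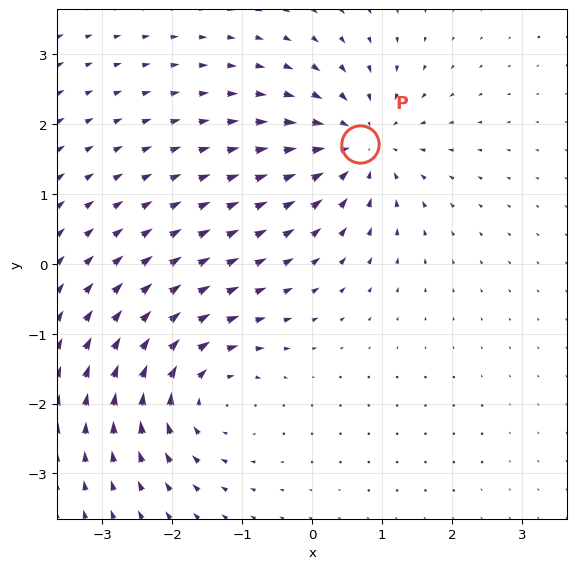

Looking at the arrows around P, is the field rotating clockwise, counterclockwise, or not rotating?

not rotating

Near P at (0.7, 1.7) the arrows show no circulation. The curl there is ≈0.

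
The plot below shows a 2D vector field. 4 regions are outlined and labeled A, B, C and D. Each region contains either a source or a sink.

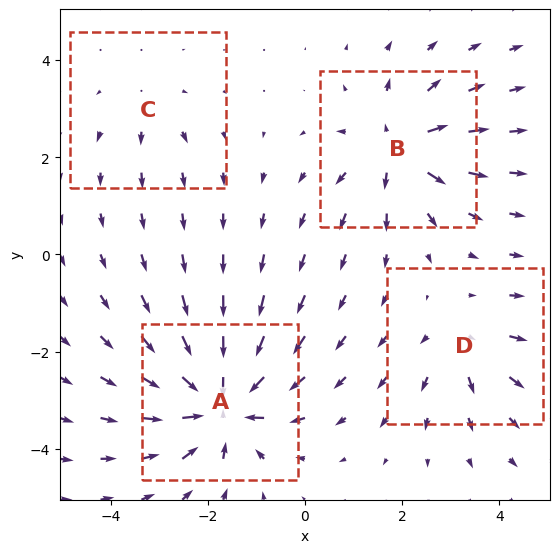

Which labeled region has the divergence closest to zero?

C

Divergence at each region's feature centre — A: about -9, B: about +6, C: about +3, D: about +4. Region C is closest to zero.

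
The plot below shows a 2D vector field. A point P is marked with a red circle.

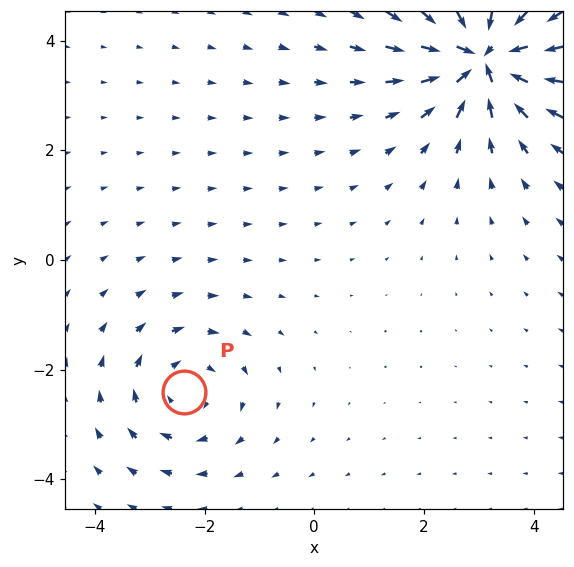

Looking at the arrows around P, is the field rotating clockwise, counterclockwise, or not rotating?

clockwise

Near P at (-2.4, -2.4) the arrows circulate clockwise. The curl (z-component) there is about -3; negative curl means clockwise rotation.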